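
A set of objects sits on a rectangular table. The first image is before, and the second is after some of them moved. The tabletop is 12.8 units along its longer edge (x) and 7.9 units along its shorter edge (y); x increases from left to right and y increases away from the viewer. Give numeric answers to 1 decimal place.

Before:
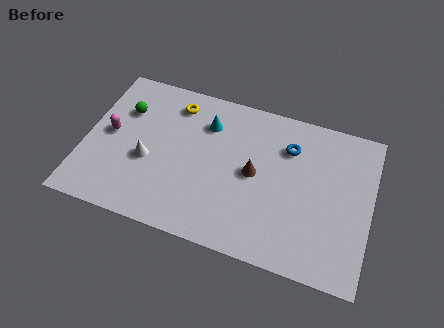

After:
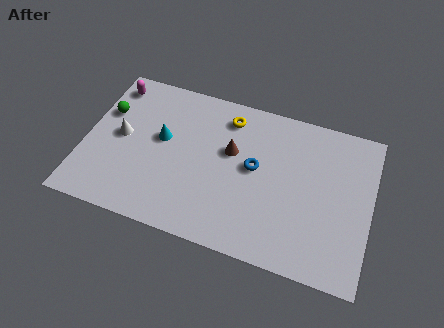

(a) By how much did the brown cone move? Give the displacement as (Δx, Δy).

(-1.1, 0.8)

The brown cone was at about (7.6, 4.0) and moved to about (6.5, 4.8).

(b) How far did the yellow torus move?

2.4

From (3.8, 6.5) to (6.2, 6.5), the yellow torus covered √(2.4² + 0.0²) ≈ 2.4 units.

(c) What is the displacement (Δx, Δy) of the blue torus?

(-1.4, -1.5)

The blue torus was at about (9.0, 5.8) and moved to about (7.6, 4.3).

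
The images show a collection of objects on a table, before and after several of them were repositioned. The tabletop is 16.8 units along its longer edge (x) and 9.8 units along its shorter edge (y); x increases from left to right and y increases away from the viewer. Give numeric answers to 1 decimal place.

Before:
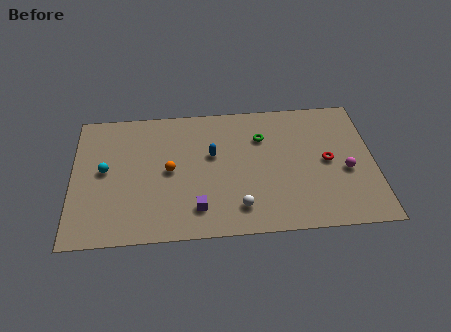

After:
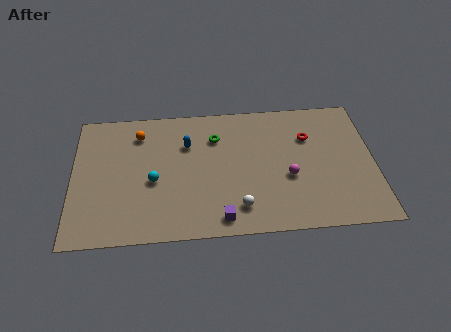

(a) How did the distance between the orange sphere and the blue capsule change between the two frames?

+0.3

The distance was about 2.6 in the first image and 2.9 in the second, so they moved 0.3 units further apart.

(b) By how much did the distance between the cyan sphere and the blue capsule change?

-2.8

They were about 6.0 units apart before and 3.2 after — 2.8 units closer together.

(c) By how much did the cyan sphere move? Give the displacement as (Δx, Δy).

(2.7, -1.0)

The cyan sphere started near (1.8, 5.2) and ended near (4.5, 4.2).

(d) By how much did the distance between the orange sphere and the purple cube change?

+4.7

They were about 3.3 units apart before and 8.0 after — 4.7 units further apart.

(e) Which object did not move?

the white sphere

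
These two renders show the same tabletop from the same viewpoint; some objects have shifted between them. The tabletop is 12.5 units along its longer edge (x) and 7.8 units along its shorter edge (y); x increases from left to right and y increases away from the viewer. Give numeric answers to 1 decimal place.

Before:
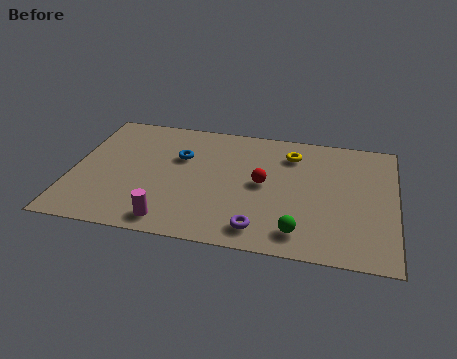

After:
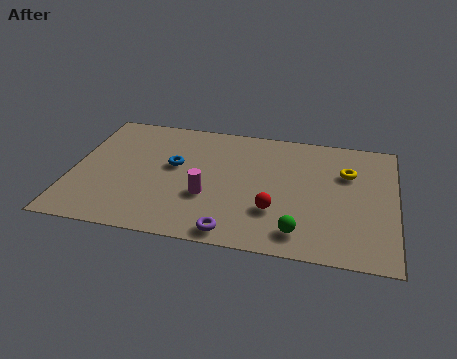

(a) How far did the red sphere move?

1.7

The red sphere moved from about (7.4, 4.0) to (7.9, 2.4), a distance of √(0.5² + 1.6²) ≈ 1.7.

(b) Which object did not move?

the green sphere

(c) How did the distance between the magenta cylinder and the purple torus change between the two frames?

-1.1

Before: roughly 3.4 units apart; after: 2.3. That's 1.1 units closer together.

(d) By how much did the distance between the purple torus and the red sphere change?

-0.6

They were about 2.8 units apart before and 2.2 after — 0.6 units closer together.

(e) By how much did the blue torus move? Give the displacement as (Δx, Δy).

(-0.2, -0.6)

The blue torus was at about (4.1, 5.1) and moved to about (3.9, 4.5).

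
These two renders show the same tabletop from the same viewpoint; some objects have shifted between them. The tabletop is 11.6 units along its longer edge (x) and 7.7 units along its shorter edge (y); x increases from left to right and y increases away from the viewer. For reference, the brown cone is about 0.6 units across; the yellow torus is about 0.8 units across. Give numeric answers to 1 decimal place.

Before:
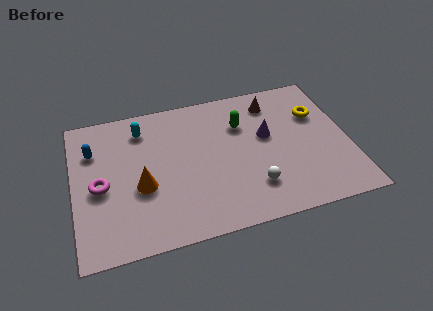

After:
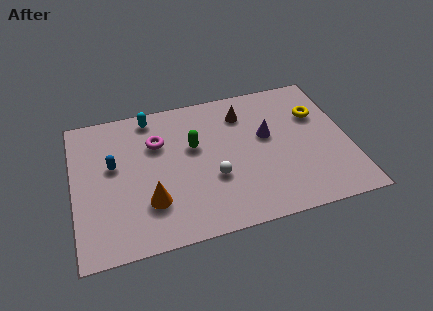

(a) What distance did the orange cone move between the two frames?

0.9

From (2.8, 3.1) to (3.1, 2.2), the orange cone covered √(0.3² + 0.9²) ≈ 0.9 units.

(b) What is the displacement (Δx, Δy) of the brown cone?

(-1.3, -0.3)

The brown cone was at about (8.6, 6.3) and moved to about (7.3, 6.0).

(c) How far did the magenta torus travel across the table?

3.1

The magenta torus was near (1.1, 3.5) before and (3.6, 5.3) after, so it travelled √(2.5² + 1.8²) ≈ 3.1 units.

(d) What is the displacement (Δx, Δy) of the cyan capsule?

(0.4, 0.6)

The cyan capsule started near (3.0, 6.2) and ended near (3.4, 6.8).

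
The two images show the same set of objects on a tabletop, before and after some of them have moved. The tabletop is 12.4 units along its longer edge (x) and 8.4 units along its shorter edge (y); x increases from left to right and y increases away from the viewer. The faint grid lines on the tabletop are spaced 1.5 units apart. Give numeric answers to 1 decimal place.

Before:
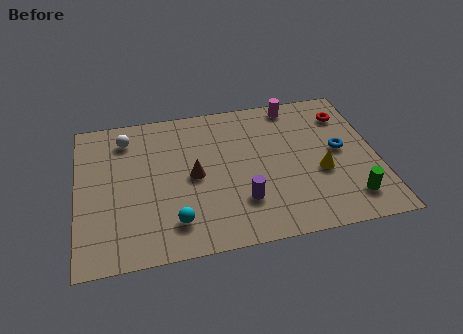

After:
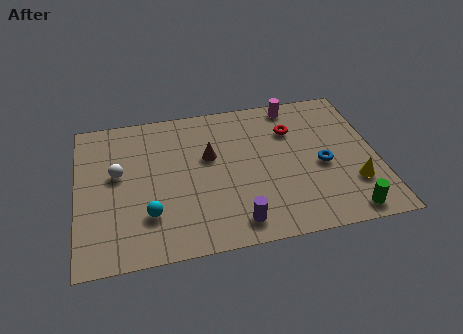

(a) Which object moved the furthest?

the red torus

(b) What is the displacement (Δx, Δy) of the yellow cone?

(1.3, -0.9)

The yellow cone started near (10.0, 3.3) and ended near (11.3, 2.4).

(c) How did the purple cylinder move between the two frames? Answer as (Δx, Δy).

(-0.3, -1.1)

The purple cylinder was at about (6.7, 2.3) and moved to about (6.4, 1.2).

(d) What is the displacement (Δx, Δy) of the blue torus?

(-0.8, -0.7)

From the two frames, the blue torus sits at roughly (10.9, 4.4) before and (10.1, 3.7) after.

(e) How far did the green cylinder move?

0.7

From (11.1, 1.6) to (10.9, 0.9), the green cylinder covered √(0.2² + 0.7²) ≈ 0.7 units.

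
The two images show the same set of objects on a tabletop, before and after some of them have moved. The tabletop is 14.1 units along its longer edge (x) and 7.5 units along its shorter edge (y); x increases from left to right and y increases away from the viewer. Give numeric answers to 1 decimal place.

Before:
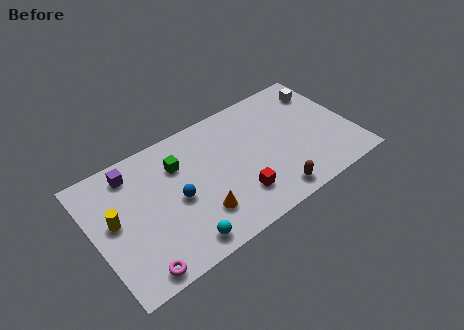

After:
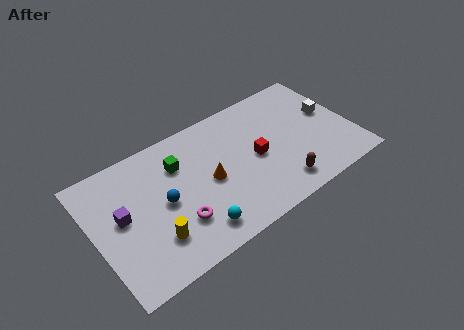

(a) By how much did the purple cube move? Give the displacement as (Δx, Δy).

(-0.9, -2.2)

From the two frames, the purple cube sits at roughly (2.4, 6.3) before and (1.5, 4.1) after.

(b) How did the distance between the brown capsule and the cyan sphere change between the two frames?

-0.3

Before: roughly 5.0 units apart; after: 4.7. That's 0.3 units closer together.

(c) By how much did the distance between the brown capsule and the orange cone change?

+0.3

They were about 3.9 units apart before and 4.2 after — 0.3 units further apart.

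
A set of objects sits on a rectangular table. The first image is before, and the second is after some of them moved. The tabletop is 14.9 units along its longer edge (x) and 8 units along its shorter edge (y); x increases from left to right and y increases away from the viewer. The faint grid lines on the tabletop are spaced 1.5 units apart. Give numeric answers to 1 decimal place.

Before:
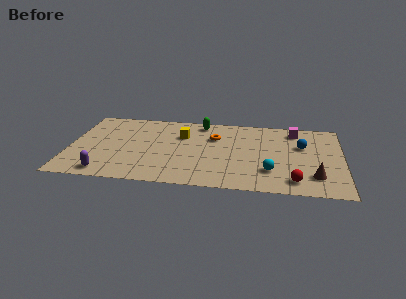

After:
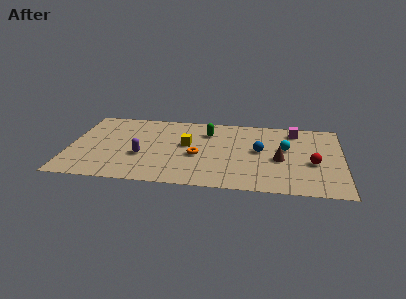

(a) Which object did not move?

the magenta cube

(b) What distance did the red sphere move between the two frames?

2.2

The red sphere moved from about (12.3, 1.3) to (13.3, 3.3), a distance of √(1.0² + 2.0²) ≈ 2.2.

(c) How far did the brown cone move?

2.5

The brown cone moved from about (13.4, 1.9) to (11.5, 3.5), a distance of √(1.9² + 1.6²) ≈ 2.5.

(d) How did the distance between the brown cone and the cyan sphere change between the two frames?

-1.2

Before: roughly 2.4 units apart; after: 1.2. That's 1.2 units closer together.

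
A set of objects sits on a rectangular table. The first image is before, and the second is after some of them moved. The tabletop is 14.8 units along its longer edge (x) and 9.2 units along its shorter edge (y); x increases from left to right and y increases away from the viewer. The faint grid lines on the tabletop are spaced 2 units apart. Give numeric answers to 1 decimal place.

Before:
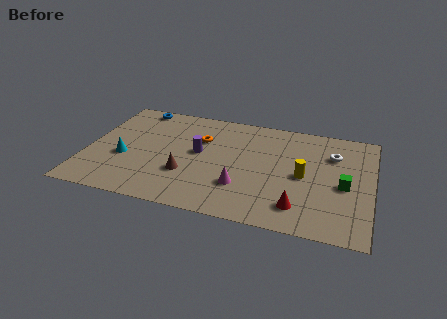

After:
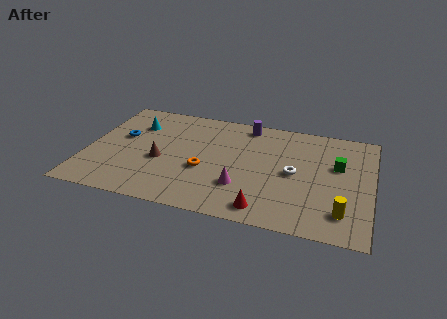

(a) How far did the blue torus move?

2.9

From (2.2, 8.3) to (1.7, 5.4), the blue torus covered √(0.5² + 2.9²) ≈ 2.9 units.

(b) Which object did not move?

the magenta cone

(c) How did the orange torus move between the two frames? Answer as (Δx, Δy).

(0.4, -2.6)

The orange torus was at about (5.8, 6.2) and moved to about (6.2, 3.6).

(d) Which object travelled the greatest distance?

the purple cylinder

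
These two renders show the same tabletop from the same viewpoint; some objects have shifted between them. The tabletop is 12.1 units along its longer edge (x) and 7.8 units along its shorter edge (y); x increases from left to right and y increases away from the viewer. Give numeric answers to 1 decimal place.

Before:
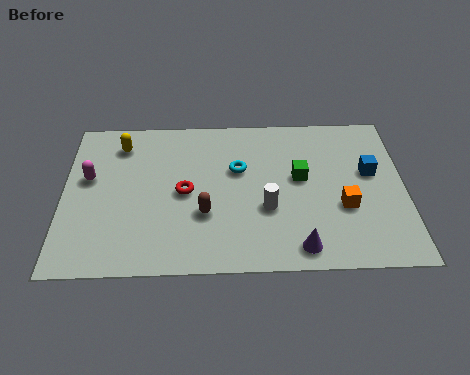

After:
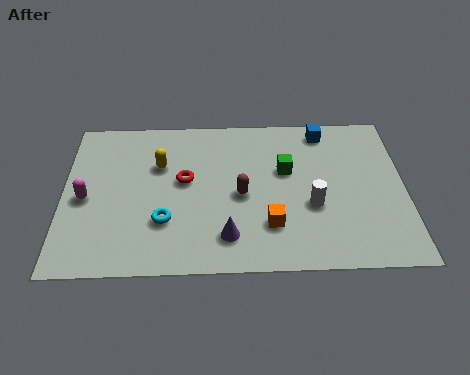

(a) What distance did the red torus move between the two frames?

0.6

The red torus was near (4.3, 3.8) before and (4.3, 4.4) after, so it travelled √(0.0² + 0.6²) ≈ 0.6 units.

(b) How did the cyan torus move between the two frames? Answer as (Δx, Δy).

(-2.6, -2.5)

The cyan torus was at about (6.2, 4.9) and moved to about (3.6, 2.4).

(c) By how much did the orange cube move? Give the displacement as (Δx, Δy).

(-2.6, -0.8)

The orange cube started near (9.9, 2.9) and ended near (7.3, 2.1).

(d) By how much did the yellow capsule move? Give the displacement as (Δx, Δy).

(1.4, -1.1)

The yellow capsule started near (2.0, 6.3) and ended near (3.4, 5.2).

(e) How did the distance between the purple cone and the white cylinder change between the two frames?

+1.1

They were about 2.2 units apart before and 3.3 after — 1.1 units further apart.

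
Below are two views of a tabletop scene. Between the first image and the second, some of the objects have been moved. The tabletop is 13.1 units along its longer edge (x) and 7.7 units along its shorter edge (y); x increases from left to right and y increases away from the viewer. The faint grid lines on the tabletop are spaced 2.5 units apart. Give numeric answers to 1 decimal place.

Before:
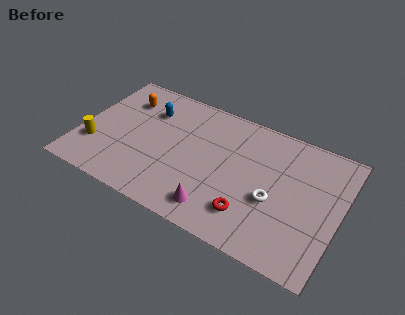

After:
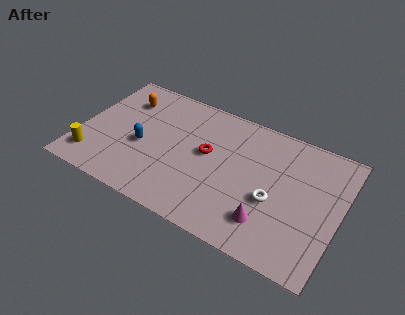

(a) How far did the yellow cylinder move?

0.8

From (0.9, 2.3) to (0.9, 1.5), the yellow cylinder covered √(0.0² + 0.8²) ≈ 0.8 units.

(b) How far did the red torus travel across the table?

3.5

The red torus was near (8.9, 1.8) before and (6.4, 4.3) after, so it travelled √(2.5² + 2.5²) ≈ 3.5 units.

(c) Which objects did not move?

the orange capsule and the white torus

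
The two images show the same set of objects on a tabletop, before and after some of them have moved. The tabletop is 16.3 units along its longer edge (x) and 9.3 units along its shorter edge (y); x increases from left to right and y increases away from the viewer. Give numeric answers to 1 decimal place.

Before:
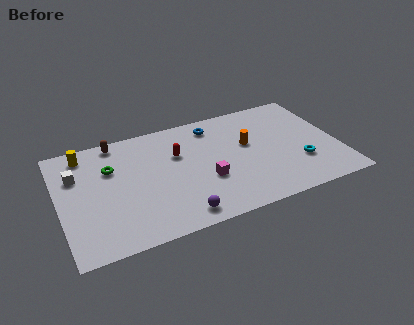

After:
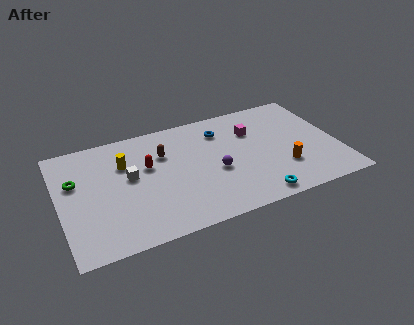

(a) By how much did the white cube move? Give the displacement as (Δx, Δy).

(3.0, -1.2)

From the two frames, the white cube sits at roughly (1.1, 6.4) before and (4.1, 5.2) after.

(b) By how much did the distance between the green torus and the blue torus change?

+2.4

Before: roughly 6.4 units apart; after: 8.8. That's 2.4 units further apart.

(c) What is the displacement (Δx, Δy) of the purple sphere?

(2.4, 2.7)

The purple sphere was at about (6.6, 1.2) and moved to about (9.0, 3.9).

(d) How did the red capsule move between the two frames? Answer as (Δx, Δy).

(-1.8, -0.4)

From the two frames, the red capsule sits at roughly (7.0, 6.1) before and (5.2, 5.7) after.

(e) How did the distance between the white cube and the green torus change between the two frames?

+1.2

They were about 2.0 units apart before and 3.2 after — 1.2 units further apart.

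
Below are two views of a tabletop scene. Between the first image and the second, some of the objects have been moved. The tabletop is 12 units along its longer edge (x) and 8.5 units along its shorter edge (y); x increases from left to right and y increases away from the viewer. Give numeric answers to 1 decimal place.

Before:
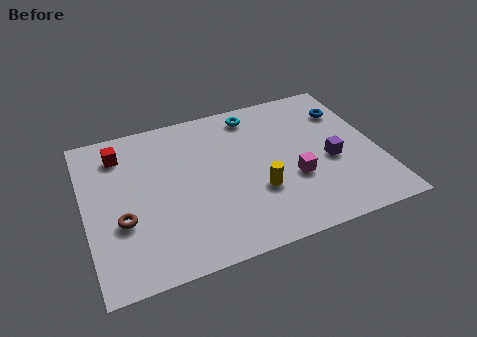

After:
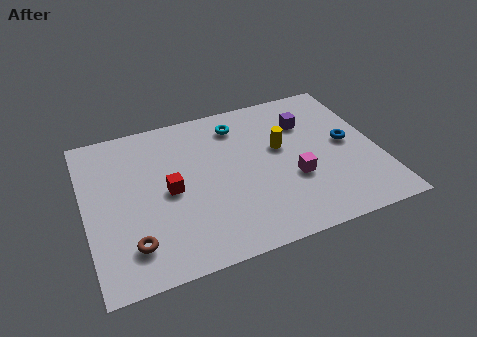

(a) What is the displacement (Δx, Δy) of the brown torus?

(0.3, -1.3)

The brown torus was at about (1.4, 3.1) and moved to about (1.7, 1.8).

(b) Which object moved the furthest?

the red cube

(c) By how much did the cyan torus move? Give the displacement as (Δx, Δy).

(-0.7, -0.4)

The cyan torus was at about (7.2, 7.3) and moved to about (6.5, 6.9).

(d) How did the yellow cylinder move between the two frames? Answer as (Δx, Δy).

(1.2, 2.1)

The yellow cylinder started near (6.9, 2.9) and ended near (8.1, 5.0).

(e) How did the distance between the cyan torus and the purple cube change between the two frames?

-1.7

They were about 4.6 units apart before and 2.9 after — 1.7 units closer together.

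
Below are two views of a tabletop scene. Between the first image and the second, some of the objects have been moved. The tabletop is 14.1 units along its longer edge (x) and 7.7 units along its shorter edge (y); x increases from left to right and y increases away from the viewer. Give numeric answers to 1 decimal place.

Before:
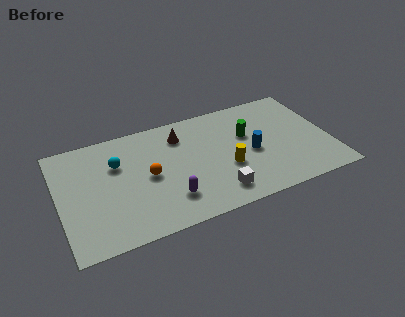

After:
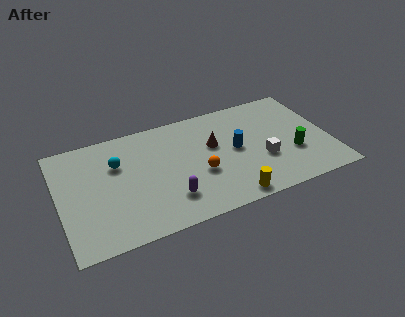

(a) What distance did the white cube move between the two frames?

3.0

The white cube was near (7.9, 1.4) before and (10.5, 2.8) after, so it travelled √(2.6² + 1.4²) ≈ 3.0 units.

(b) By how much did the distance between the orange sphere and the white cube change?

-0.8

They were about 4.1 units apart before and 3.3 after — 0.8 units closer together.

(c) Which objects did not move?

the cyan sphere and the purple capsule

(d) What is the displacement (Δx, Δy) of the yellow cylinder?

(-0.1, -2.1)

The yellow cylinder was at about (8.6, 2.9) and moved to about (8.5, 0.8).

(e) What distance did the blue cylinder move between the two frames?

0.9

From (10.0, 3.5) to (9.2, 4.0), the blue cylinder covered √(0.8² + 0.5²) ≈ 0.9 units.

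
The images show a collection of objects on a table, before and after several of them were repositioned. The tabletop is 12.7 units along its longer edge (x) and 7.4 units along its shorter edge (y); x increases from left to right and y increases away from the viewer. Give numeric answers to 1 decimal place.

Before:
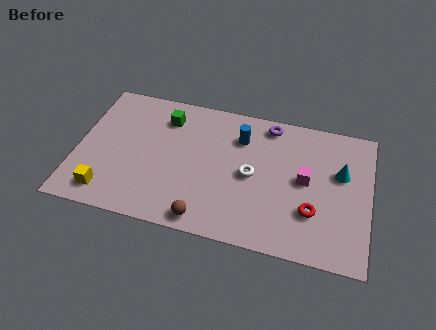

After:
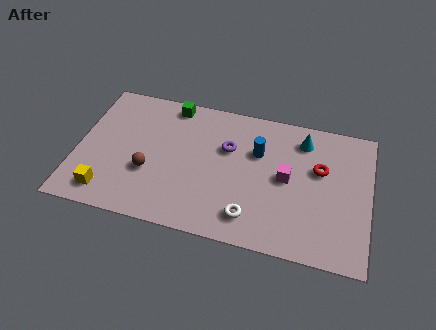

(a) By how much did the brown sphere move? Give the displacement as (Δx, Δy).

(-2.6, 1.9)

From the two frames, the brown sphere sits at roughly (5.8, 0.8) before and (3.2, 2.7) after.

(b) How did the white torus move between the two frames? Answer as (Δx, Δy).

(0.1, -2.2)

The white torus was at about (7.6, 3.6) and moved to about (7.7, 1.4).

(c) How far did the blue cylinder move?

1.0

The blue cylinder moved from about (7.0, 5.5) to (7.8, 4.9), a distance of √(0.8² + 0.6²) ≈ 1.0.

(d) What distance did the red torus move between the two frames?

2.3

From (10.3, 2.3) to (10.5, 4.6), the red torus covered √(0.2² + 2.3²) ≈ 2.3 units.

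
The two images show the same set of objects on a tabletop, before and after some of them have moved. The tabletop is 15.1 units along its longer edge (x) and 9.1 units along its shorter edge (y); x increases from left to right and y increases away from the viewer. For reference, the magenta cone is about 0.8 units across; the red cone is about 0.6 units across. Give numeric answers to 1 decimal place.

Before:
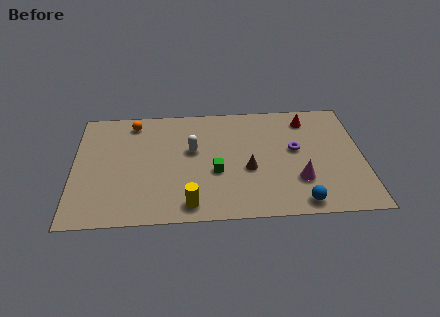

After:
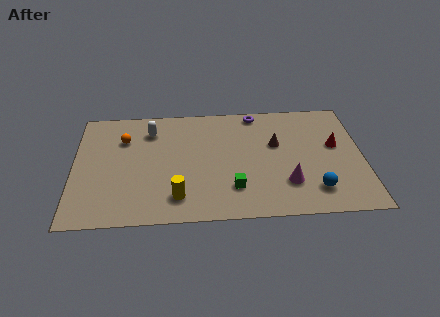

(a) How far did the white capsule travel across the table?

2.8

The white capsule was near (6.2, 5.4) before and (4.0, 7.1) after, so it travelled √(2.2² + 1.7²) ≈ 2.8 units.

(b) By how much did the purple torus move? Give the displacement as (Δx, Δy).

(-2.0, 3.1)

The purple torus started near (11.6, 5.1) and ended near (9.6, 8.2).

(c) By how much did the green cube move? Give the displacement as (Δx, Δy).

(0.9, -1.3)

From the two frames, the green cube sits at roughly (7.4, 3.6) before and (8.3, 2.3) after.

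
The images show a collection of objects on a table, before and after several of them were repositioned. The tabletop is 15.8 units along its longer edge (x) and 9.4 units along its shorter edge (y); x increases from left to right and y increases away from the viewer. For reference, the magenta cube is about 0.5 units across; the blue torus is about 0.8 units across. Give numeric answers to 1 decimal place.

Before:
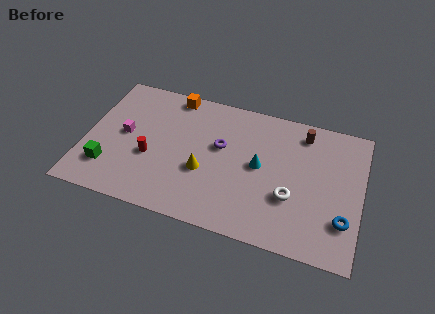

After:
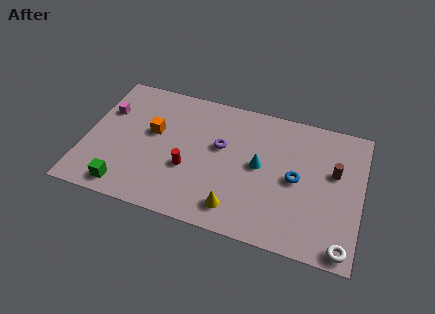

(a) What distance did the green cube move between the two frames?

1.6

From (1.5, 2.3) to (2.6, 1.2), the green cube covered √(1.1² + 1.1²) ≈ 1.6 units.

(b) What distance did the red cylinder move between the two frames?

2.2

From (3.8, 3.7) to (6.0, 3.5), the red cylinder covered √(2.2² + 0.2²) ≈ 2.2 units.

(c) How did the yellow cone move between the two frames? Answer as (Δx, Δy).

(2.0, -2.0)

From the two frames, the yellow cone sits at roughly (6.9, 3.6) before and (8.9, 1.6) after.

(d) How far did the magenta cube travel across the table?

1.8

The magenta cube was near (2.2, 4.9) before and (1.0, 6.3) after, so it travelled √(1.2² + 1.4²) ≈ 1.8 units.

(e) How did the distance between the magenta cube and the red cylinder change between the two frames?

+3.7

Before: roughly 2.0 units apart; after: 5.7. That's 3.7 units further apart.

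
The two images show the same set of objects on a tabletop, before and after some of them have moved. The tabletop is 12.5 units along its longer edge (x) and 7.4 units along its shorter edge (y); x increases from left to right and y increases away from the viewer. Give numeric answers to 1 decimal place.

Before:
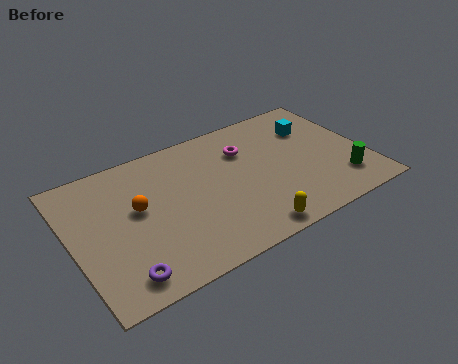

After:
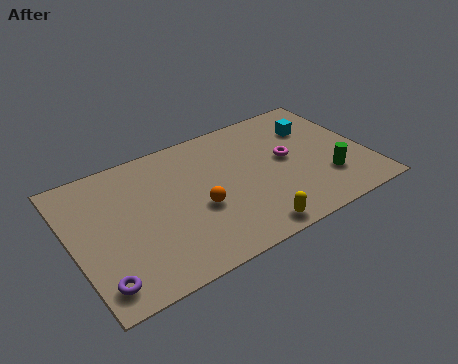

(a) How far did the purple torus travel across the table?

0.9

The purple torus was near (1.7, 1.1) before and (0.8, 1.2) after, so it travelled √(0.9² + 0.1²) ≈ 0.9 units.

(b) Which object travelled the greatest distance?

the orange sphere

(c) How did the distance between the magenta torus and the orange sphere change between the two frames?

-0.8

The distance was about 4.9 in the first image and 4.1 in the second, so they moved 0.8 units closer together.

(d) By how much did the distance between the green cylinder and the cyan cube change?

-0.4

The distance was about 3.6 in the first image and 3.2 in the second, so they moved 0.4 units closer together.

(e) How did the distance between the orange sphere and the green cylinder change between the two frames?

-3.3

They were about 8.8 units apart before and 5.5 after — 3.3 units closer together.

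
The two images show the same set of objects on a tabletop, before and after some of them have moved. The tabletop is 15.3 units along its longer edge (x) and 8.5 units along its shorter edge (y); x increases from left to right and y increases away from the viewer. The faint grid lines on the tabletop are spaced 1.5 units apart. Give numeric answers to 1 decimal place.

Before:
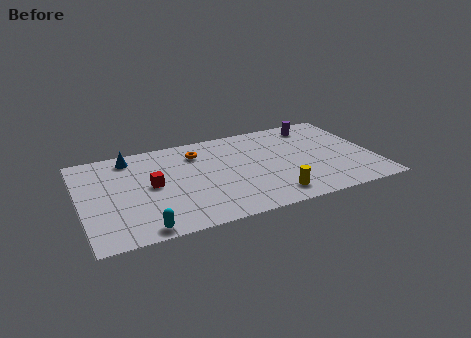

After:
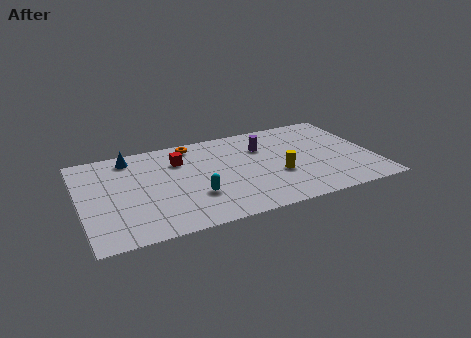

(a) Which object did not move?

the blue cone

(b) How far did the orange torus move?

0.9

From (6.3, 6.6) to (6.1, 7.5), the orange torus covered √(0.2² + 0.9²) ≈ 0.9 units.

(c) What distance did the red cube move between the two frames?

2.4

The red cube was near (3.7, 4.4) before and (5.3, 6.2) after, so it travelled √(1.6² + 1.8²) ≈ 2.4 units.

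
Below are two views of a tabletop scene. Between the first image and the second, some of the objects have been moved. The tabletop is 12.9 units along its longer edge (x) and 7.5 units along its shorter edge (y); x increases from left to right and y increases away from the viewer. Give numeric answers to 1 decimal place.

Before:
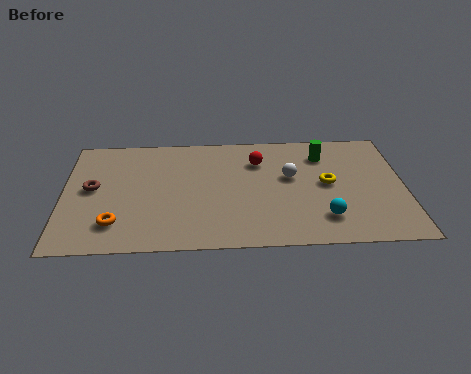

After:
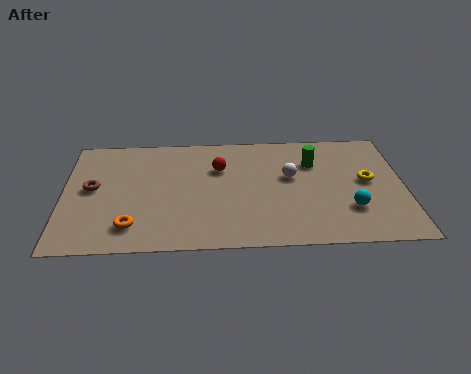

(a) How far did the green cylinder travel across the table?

0.6

The green cylinder moved from about (9.9, 5.8) to (9.5, 5.3), a distance of √(0.4² + 0.5²) ≈ 0.6.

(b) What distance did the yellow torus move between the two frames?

1.5

The yellow torus was near (10.0, 3.9) before and (11.5, 4.0) after, so it travelled √(1.5² + 0.1²) ≈ 1.5 units.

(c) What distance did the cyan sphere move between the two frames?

1.1

The cyan sphere moved from about (9.8, 1.7) to (10.8, 2.2), a distance of √(1.0² + 0.5²) ≈ 1.1.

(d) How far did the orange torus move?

0.6

The orange torus moved from about (2.0, 1.7) to (2.6, 1.5), a distance of √(0.6² + 0.2²) ≈ 0.6.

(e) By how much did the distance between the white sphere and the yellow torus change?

+1.4

They were about 1.5 units apart before and 2.9 after — 1.4 units further apart.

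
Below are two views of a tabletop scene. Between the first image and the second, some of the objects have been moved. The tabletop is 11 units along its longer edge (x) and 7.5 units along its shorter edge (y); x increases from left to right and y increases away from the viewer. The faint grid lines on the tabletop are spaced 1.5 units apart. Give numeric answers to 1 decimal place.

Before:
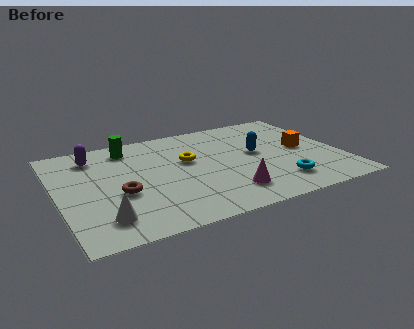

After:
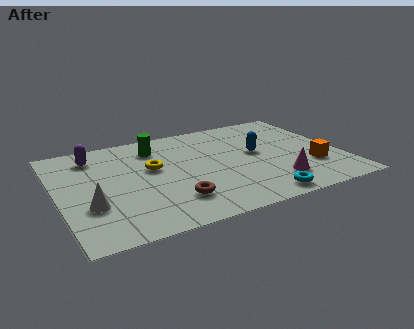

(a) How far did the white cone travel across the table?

1.1

From (1.5, 1.5) to (1.1, 2.5), the white cone covered √(0.4² + 1.0²) ≈ 1.1 units.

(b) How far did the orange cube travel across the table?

1.5

The orange cube moved from about (9.6, 3.8) to (9.7, 2.3), a distance of √(0.1² + 1.5²) ≈ 1.5.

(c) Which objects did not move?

the blue capsule and the purple capsule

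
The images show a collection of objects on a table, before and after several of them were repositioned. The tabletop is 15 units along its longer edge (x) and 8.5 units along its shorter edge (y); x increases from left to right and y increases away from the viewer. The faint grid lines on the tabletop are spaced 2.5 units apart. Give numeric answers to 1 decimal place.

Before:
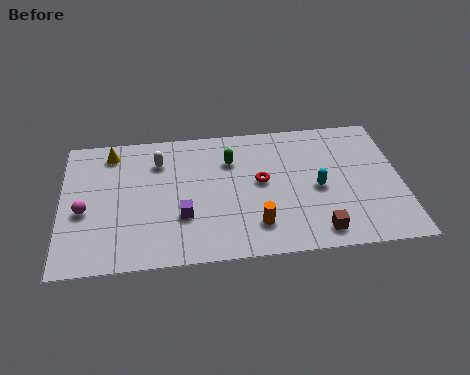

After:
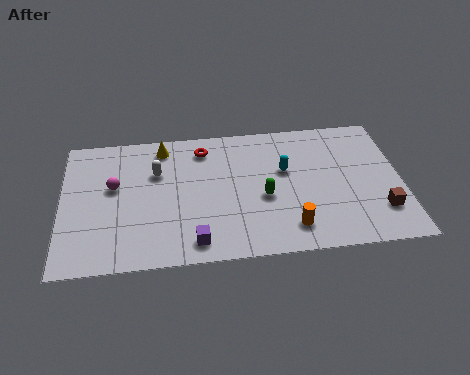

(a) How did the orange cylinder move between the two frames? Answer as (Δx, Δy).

(1.5, -0.3)

The orange cylinder started near (8.5, 1.9) and ended near (10.0, 1.6).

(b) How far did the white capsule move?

0.7

The white capsule moved from about (4.3, 6.4) to (4.2, 5.7), a distance of √(0.1² + 0.7²) ≈ 0.7.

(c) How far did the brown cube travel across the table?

3.0

The brown cube moved from about (11.2, 1.2) to (14.0, 2.2), a distance of √(2.8² + 1.0²) ≈ 3.0.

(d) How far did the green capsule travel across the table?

2.9

From (7.5, 6.1) to (8.9, 3.6), the green capsule covered √(1.4² + 2.5²) ≈ 2.9 units.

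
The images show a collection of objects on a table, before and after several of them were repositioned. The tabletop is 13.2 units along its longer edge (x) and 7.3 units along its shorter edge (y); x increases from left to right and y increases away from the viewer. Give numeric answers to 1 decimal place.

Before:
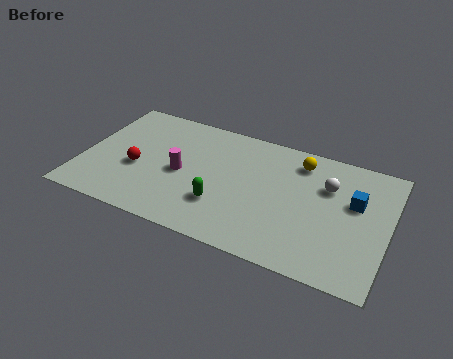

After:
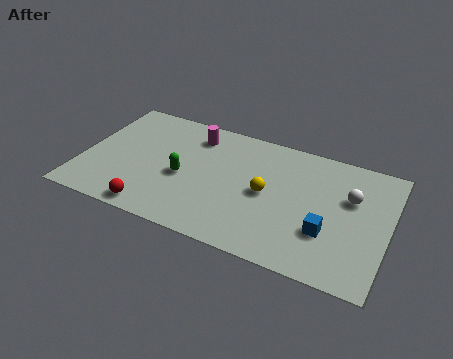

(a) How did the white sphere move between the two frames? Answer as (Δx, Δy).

(1.0, -0.3)

From the two frames, the white sphere sits at roughly (10.5, 5.0) before and (11.5, 4.7) after.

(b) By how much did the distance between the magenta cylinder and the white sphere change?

+0.6

They were about 6.4 units apart before and 7.0 after — 0.6 units further apart.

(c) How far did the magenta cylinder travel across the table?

2.5

From (4.3, 3.4) to (4.6, 5.9), the magenta cylinder covered √(0.3² + 2.5²) ≈ 2.5 units.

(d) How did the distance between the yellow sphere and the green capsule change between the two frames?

-1.2

The distance was about 4.8 in the first image and 3.6 in the second, so they moved 1.2 units closer together.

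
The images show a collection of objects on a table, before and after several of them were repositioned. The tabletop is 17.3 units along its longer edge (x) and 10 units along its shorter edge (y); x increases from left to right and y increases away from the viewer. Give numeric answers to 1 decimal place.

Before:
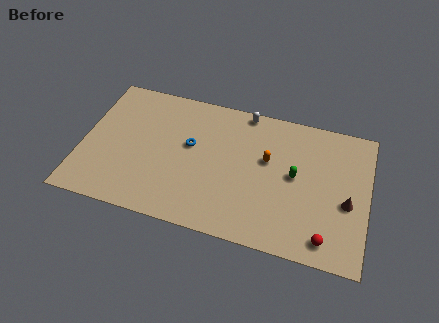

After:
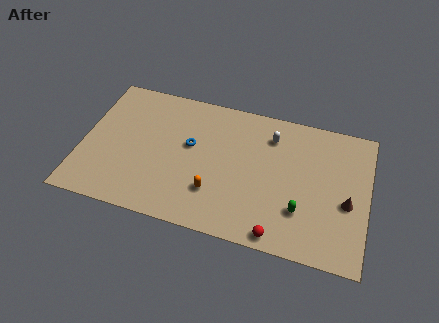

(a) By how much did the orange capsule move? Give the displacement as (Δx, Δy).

(-3.0, -3.2)

From the two frames, the orange capsule sits at roughly (11.2, 6.0) before and (8.2, 2.8) after.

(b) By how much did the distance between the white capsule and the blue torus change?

+0.6

Before: roughly 4.6 units apart; after: 5.2. That's 0.6 units further apart.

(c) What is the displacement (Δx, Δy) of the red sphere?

(-2.8, -0.5)

The red sphere started near (15.0, 1.4) and ended near (12.2, 0.9).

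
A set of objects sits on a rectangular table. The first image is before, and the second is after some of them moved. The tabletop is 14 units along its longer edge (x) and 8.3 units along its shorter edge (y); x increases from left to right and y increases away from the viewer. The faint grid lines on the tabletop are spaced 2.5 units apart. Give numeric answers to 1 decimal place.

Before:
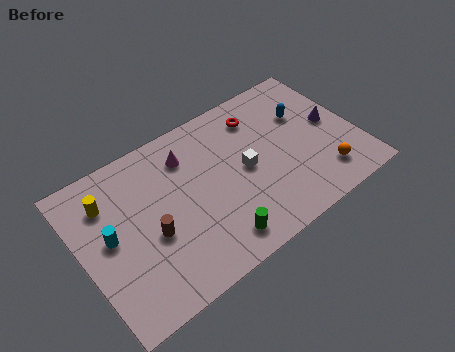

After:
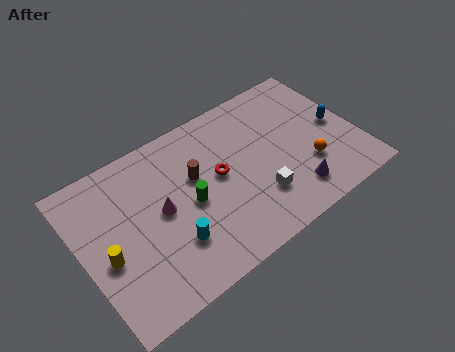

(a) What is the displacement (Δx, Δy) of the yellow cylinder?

(-0.5, -2.7)

The yellow cylinder was at about (1.6, 6.2) and moved to about (1.1, 3.5).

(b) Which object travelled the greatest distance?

the purple cone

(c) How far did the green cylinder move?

2.7

The green cylinder moved from about (6.2, 1.3) to (5.4, 3.9), a distance of √(0.8² + 2.6²) ≈ 2.7.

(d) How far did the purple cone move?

3.7

From (12.9, 4.3) to (10.3, 1.6), the purple cone covered √(2.6² + 2.7²) ≈ 3.7 units.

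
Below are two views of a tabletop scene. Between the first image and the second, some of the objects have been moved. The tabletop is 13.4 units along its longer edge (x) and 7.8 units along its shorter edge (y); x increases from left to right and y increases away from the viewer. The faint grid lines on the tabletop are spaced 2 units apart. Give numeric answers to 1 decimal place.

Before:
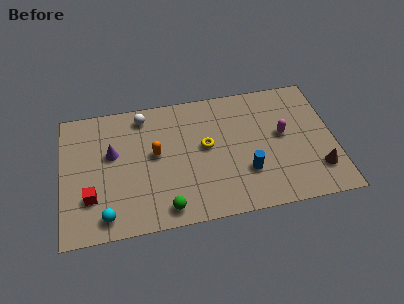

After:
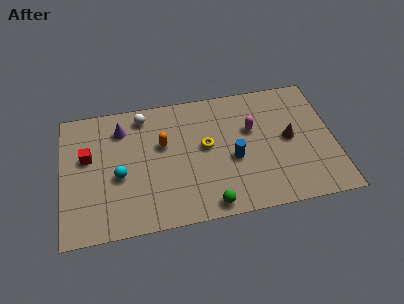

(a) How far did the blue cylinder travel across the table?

1.1

The blue cylinder was near (9.0, 2.4) before and (8.4, 3.3) after, so it travelled √(0.6² + 0.9²) ≈ 1.1 units.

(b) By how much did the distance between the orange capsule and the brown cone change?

-2.0

Before: roughly 8.3 units apart; after: 6.3. That's 2.0 units closer together.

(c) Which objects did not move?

the white sphere and the yellow torus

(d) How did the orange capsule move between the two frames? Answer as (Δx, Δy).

(0.4, 0.5)

The orange capsule started near (4.6, 4.3) and ended near (5.0, 4.8).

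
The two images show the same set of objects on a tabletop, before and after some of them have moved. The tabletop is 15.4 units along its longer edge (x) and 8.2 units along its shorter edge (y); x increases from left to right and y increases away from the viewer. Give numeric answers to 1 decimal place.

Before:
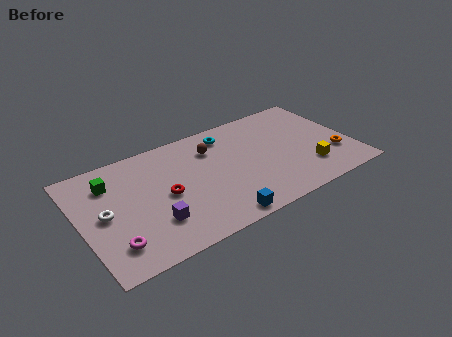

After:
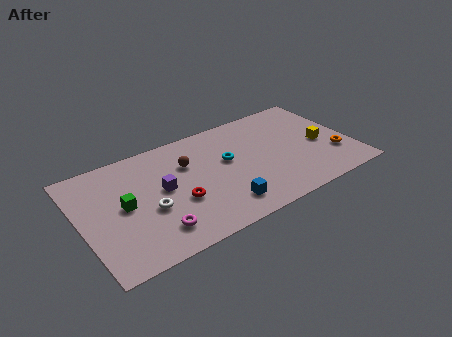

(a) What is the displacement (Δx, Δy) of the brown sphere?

(-1.5, -0.5)

The brown sphere started near (7.7, 6.1) and ended near (6.2, 5.6).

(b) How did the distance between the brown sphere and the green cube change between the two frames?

-1.8

The distance was about 5.8 in the first image and 4.0 in the second, so they moved 1.8 units closer together.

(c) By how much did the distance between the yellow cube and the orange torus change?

-0.3

They were about 1.6 units apart before and 1.3 after — 0.3 units closer together.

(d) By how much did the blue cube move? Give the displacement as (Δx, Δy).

(0.4, 0.8)

The blue cube was at about (7.2, 0.8) and moved to about (7.6, 1.6).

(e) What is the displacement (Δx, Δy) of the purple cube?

(0.8, 2.1)

From the two frames, the purple cube sits at roughly (3.8, 2.3) before and (4.6, 4.4) after.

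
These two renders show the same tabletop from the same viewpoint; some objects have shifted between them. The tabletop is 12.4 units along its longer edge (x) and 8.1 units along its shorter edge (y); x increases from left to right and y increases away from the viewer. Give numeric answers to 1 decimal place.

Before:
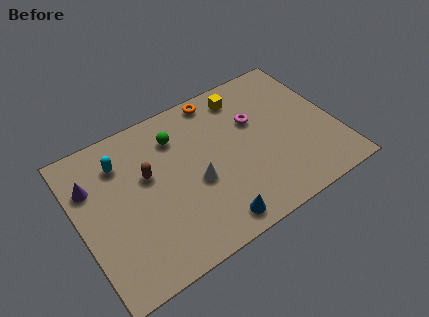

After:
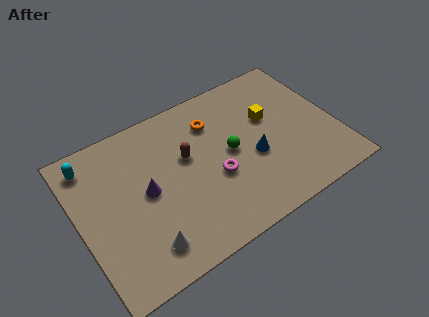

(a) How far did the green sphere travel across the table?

3.1

From (5.0, 6.2) to (7.3, 4.1), the green sphere covered √(2.3² + 2.1²) ≈ 3.1 units.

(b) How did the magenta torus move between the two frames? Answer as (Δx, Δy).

(-2.3, -2.0)

The magenta torus started near (8.7, 5.2) and ended near (6.4, 3.2).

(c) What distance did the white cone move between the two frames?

3.4

The white cone was near (5.5, 3.4) before and (2.7, 1.5) after, so it travelled √(2.8² + 1.9²) ≈ 3.4 units.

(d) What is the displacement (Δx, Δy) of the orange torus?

(-0.4, -1.2)

From the two frames, the orange torus sits at roughly (7.2, 7.3) before and (6.8, 6.1) after.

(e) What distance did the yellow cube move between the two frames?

2.1

From (8.4, 6.8) to (9.4, 5.0), the yellow cube covered √(1.0² + 1.8²) ≈ 2.1 units.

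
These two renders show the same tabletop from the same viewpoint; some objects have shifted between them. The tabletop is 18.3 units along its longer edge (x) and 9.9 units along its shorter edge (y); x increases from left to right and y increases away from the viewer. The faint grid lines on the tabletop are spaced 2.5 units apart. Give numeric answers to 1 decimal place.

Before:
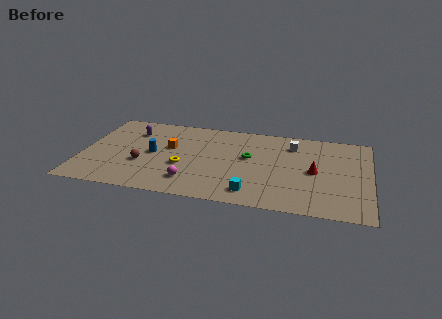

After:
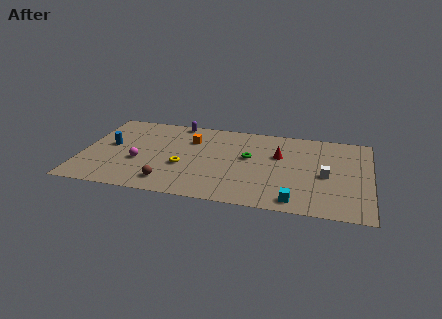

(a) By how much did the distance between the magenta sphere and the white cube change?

+3.4

Before: roughly 8.4 units apart; after: 11.8. That's 3.4 units further apart.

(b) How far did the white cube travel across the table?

4.0

From (13.3, 7.8) to (15.5, 4.5), the white cube covered √(2.2² + 3.3²) ≈ 4.0 units.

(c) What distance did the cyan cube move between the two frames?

2.7

The cyan cube moved from about (11.0, 1.6) to (13.7, 1.2), a distance of √(2.7² + 0.4²) ≈ 2.7.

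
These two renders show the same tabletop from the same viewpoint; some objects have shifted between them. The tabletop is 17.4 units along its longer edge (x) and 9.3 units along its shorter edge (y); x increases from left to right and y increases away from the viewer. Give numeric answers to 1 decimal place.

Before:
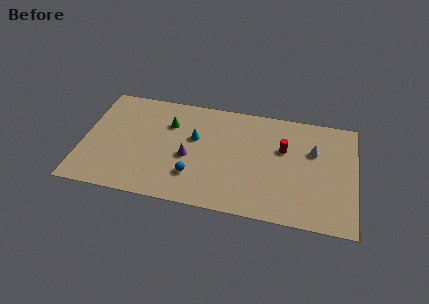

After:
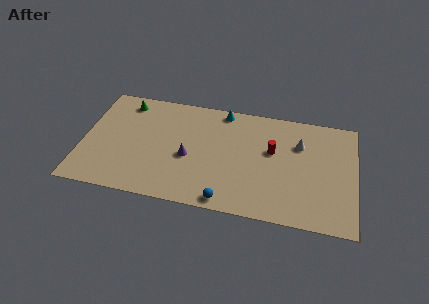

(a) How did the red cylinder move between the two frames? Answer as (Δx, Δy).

(-0.7, -0.3)

From the two frames, the red cylinder sits at roughly (12.8, 5.9) before and (12.1, 5.6) after.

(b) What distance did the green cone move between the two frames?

3.2

The green cone moved from about (5.4, 6.6) to (2.5, 7.9), a distance of √(2.9² + 1.3²) ≈ 3.2.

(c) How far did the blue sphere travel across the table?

2.7

From (7.2, 2.5) to (9.4, 0.9), the blue sphere covered √(2.2² + 1.6²) ≈ 2.7 units.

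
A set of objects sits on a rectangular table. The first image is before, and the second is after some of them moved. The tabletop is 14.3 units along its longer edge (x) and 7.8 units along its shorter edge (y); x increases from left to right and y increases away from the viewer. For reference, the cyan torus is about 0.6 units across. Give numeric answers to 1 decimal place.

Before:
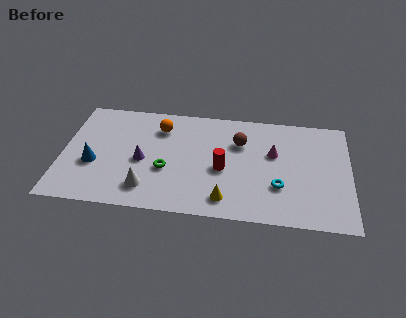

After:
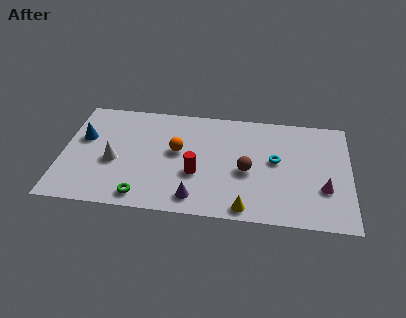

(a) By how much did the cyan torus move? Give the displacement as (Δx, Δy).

(-0.2, 1.8)

The cyan torus was at about (10.8, 2.5) and moved to about (10.6, 4.3).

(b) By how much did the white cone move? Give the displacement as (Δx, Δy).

(-1.7, 1.7)

The white cone was at about (4.3, 1.6) and moved to about (2.6, 3.3).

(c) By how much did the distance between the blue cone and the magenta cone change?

+3.1

They were about 9.1 units apart before and 12.2 after — 3.1 units further apart.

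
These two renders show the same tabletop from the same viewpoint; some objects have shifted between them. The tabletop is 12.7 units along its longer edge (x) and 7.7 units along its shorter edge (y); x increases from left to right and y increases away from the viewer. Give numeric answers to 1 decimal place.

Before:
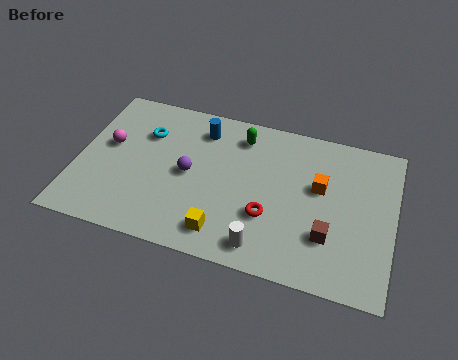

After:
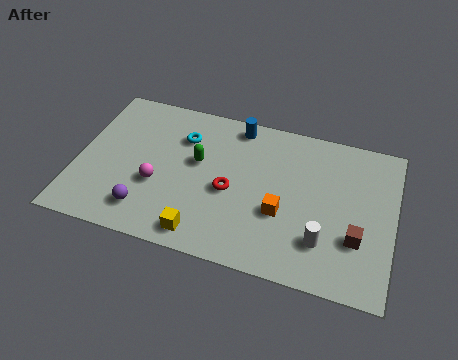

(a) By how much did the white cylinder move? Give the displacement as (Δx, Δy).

(2.3, 0.9)

The white cylinder was at about (7.7, 1.1) and moved to about (10.0, 2.0).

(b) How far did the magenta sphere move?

2.6

From (1.2, 4.4) to (3.3, 2.9), the magenta sphere covered √(2.1² + 1.5²) ≈ 2.6 units.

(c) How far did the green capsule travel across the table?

2.4

The green capsule moved from about (6.4, 6.3) to (4.8, 4.5), a distance of √(1.6² + 1.8²) ≈ 2.4.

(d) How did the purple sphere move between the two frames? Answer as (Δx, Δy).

(-1.5, -2.3)

From the two frames, the purple sphere sits at roughly (4.5, 3.8) before and (3.0, 1.5) after.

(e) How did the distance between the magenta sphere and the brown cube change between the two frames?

-1.2

The distance was about 9.2 in the first image and 8.0 in the second, so they moved 1.2 units closer together.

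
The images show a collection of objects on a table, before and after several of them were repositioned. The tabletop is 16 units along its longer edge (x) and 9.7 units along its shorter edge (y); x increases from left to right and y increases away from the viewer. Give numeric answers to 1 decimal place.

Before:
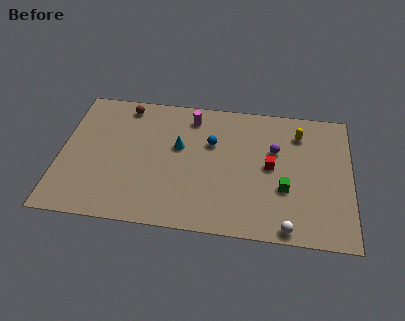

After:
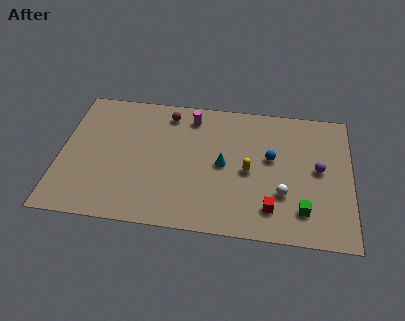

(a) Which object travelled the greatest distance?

the yellow capsule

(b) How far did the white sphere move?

2.3

From (12.6, 0.8) to (12.3, 3.1), the white sphere covered √(0.3² + 2.3²) ≈ 2.3 units.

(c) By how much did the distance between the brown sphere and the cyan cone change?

+0.6

The distance was about 4.1 in the first image and 4.7 in the second, so they moved 0.6 units further apart.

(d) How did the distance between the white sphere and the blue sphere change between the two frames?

-4.4

Before: roughly 7.0 units apart; after: 2.6. That's 4.4 units closer together.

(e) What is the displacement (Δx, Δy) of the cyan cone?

(2.5, -1.0)

From the two frames, the cyan cone sits at roughly (6.5, 5.8) before and (9.0, 4.8) after.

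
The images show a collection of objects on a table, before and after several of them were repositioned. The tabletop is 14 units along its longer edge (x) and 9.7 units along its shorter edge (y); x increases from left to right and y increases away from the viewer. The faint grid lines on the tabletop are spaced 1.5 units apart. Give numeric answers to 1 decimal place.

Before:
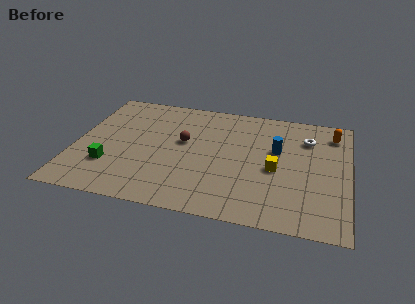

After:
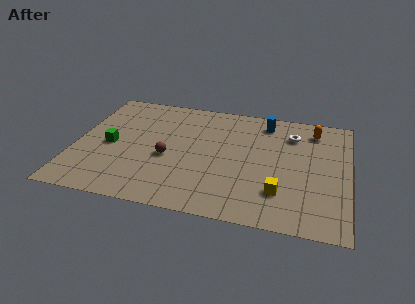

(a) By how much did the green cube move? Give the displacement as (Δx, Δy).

(-0.1, 1.7)

From the two frames, the green cube sits at roughly (1.9, 2.8) before and (1.8, 4.5) after.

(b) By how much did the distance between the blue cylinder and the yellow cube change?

+4.2

Before: roughly 1.6 units apart; after: 5.8. That's 4.2 units further apart.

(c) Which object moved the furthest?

the blue cylinder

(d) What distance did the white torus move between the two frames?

0.8

The white torus moved from about (11.8, 7.2) to (11.0, 7.4), a distance of √(0.8² + 0.2²) ≈ 0.8.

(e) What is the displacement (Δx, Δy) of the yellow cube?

(0.3, -1.8)

The yellow cube started near (10.3, 4.3) and ended near (10.6, 2.5).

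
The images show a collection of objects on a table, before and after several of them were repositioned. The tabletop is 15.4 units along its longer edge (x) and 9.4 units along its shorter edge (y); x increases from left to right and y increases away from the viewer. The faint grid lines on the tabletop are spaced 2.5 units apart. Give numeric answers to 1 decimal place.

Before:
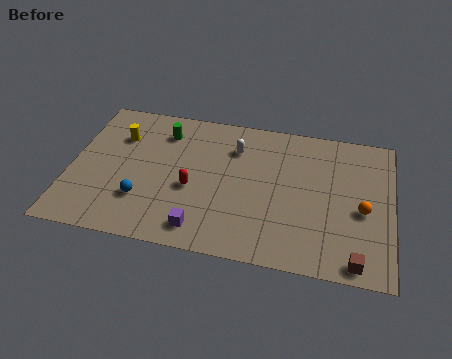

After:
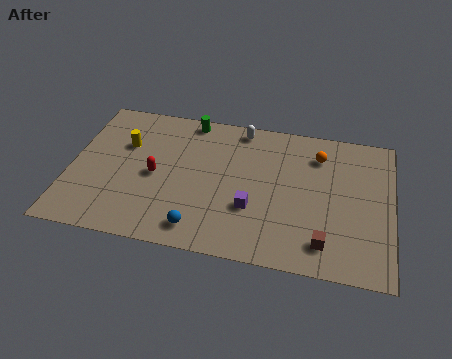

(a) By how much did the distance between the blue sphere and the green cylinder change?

+2.4

Before: roughly 4.8 units apart; after: 7.2. That's 2.4 units further apart.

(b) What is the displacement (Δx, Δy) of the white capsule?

(0.2, 1.4)

The white capsule was at about (7.8, 7.0) and moved to about (8.0, 8.4).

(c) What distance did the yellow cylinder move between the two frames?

0.6

The yellow cylinder moved from about (2.2, 6.7) to (2.5, 6.2), a distance of √(0.3² + 0.5²) ≈ 0.6.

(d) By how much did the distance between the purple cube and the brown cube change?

-3.5

Before: roughly 7.3 units apart; after: 3.8. That's 3.5 units closer together.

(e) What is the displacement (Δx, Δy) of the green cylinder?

(1.2, 1.1)

From the two frames, the green cylinder sits at roughly (4.3, 7.4) before and (5.5, 8.5) after.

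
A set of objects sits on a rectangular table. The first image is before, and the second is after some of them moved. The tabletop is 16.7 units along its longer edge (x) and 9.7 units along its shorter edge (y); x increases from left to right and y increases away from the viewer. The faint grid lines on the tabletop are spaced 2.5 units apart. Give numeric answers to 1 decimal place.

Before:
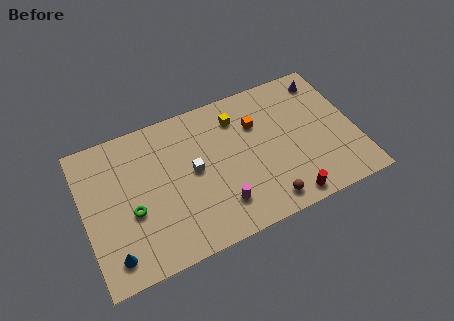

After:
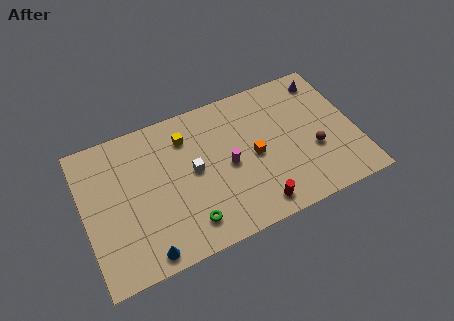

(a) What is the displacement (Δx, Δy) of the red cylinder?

(-1.9, 0.3)

The red cylinder was at about (12.0, 1.0) and moved to about (10.1, 1.3).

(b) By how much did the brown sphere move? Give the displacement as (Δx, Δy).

(3.3, 2.3)

The brown sphere was at about (10.7, 1.3) and moved to about (14.0, 3.6).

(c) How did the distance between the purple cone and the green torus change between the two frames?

-1.9

The distance was about 13.2 in the first image and 11.3 in the second, so they moved 1.9 units closer together.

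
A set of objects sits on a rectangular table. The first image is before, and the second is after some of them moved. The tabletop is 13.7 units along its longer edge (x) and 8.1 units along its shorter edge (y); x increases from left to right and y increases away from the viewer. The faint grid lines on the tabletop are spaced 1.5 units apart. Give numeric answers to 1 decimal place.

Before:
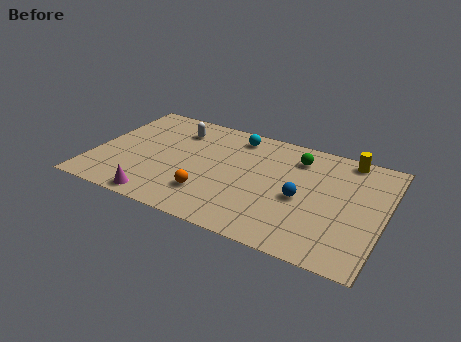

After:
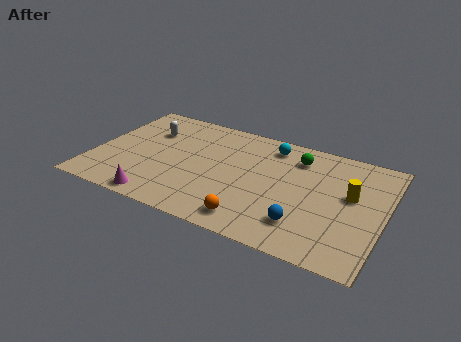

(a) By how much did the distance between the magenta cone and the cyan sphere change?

+0.8

Before: roughly 6.8 units apart; after: 7.6. That's 0.8 units further apart.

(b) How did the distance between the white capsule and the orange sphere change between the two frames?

+2.5

They were about 4.7 units apart before and 7.2 after — 2.5 units further apart.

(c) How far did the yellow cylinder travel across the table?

2.6

The yellow cylinder moved from about (11.7, 7.3) to (12.1, 4.7), a distance of √(0.4² + 2.6²) ≈ 2.6.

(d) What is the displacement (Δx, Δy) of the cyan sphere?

(1.7, -0.1)

The cyan sphere started near (6.4, 6.9) and ended near (8.1, 6.8).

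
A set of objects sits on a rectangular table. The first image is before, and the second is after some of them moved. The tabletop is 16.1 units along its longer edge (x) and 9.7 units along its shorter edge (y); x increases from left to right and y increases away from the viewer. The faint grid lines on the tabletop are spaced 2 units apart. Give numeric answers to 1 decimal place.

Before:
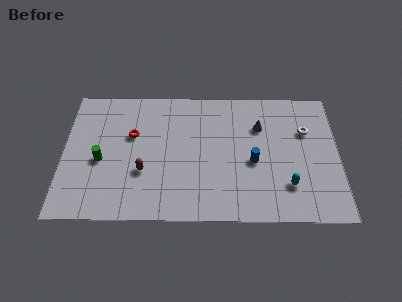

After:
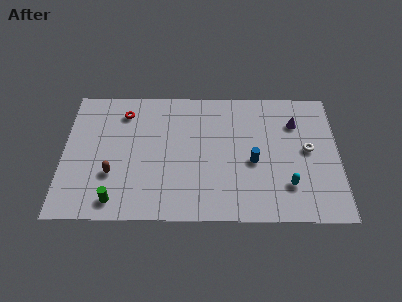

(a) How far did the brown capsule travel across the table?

1.8

From (4.7, 3.4) to (2.9, 3.2), the brown capsule covered √(1.8² + 0.2²) ≈ 1.8 units.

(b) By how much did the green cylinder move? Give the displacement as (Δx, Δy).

(0.9, -2.9)

From the two frames, the green cylinder sits at roughly (2.2, 4.2) before and (3.1, 1.3) after.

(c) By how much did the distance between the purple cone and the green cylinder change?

+2.3

They were about 9.7 units apart before and 12.0 after — 2.3 units further apart.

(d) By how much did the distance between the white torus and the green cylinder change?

-0.4

They were about 12.2 units apart before and 11.8 after — 0.4 units closer together.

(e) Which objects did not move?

the blue cylinder and the cyan capsule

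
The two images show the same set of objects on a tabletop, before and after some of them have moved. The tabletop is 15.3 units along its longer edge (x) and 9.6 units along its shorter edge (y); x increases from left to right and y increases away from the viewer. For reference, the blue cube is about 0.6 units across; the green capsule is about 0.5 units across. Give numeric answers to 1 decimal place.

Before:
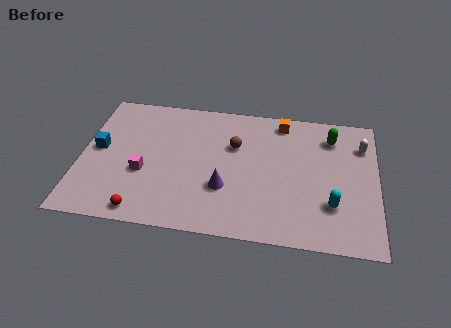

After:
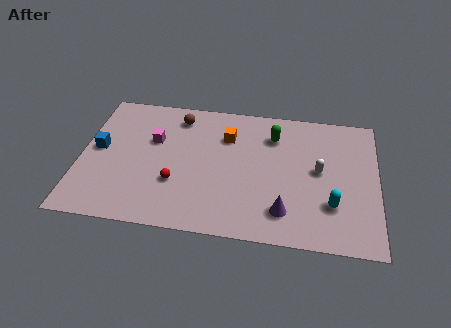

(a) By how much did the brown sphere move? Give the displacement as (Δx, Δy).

(-3.0, 1.7)

From the two frames, the brown sphere sits at roughly (7.9, 6.3) before and (4.9, 8.0) after.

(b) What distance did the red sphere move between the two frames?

2.7

The red sphere moved from about (3.4, 1.0) to (5.0, 3.2), a distance of √(1.6² + 2.2²) ≈ 2.7.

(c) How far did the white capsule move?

3.0

From (14.5, 7.2) to (12.3, 5.1), the white capsule covered √(2.2² + 2.1²) ≈ 3.0 units.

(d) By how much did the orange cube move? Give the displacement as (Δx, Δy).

(-2.8, -1.5)

The orange cube started near (10.3, 8.4) and ended near (7.5, 6.9).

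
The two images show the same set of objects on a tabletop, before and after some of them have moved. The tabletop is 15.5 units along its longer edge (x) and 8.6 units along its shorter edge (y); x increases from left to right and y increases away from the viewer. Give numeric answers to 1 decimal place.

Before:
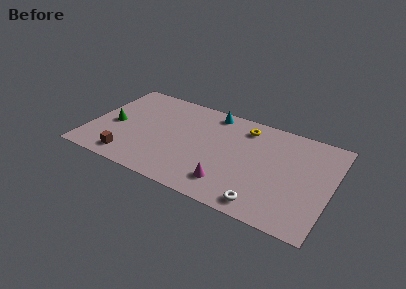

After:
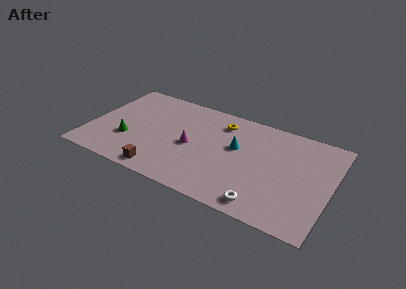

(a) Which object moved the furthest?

the magenta cone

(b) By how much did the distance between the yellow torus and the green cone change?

-1.9

They were about 8.8 units apart before and 6.9 after — 1.9 units closer together.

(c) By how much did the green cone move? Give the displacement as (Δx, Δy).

(1.1, -1.0)

From the two frames, the green cone sits at roughly (1.5, 3.9) before and (2.6, 2.9) after.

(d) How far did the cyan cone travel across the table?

3.1

The cyan cone moved from about (7.5, 7.6) to (9.4, 5.1), a distance of √(1.9² + 2.5²) ≈ 3.1.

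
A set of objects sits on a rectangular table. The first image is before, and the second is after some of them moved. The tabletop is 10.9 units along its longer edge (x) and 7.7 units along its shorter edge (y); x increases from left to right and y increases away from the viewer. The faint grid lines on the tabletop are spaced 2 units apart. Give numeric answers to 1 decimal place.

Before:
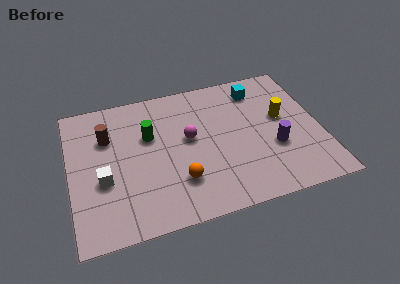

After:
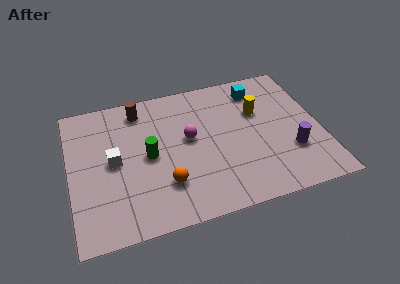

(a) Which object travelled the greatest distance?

the brown cylinder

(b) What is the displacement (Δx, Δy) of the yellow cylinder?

(-1.0, 0.6)

The yellow cylinder was at about (9.3, 4.4) and moved to about (8.3, 5.0).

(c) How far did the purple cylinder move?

0.8

The purple cylinder moved from about (8.8, 2.8) to (9.5, 2.4), a distance of √(0.7² + 0.4²) ≈ 0.8.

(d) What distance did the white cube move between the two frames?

1.0

The white cube moved from about (1.4, 3.0) to (1.9, 3.9), a distance of √(0.5² + 0.9²) ≈ 1.0.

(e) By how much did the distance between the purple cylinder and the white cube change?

+0.3

They were about 7.4 units apart before and 7.7 after — 0.3 units further apart.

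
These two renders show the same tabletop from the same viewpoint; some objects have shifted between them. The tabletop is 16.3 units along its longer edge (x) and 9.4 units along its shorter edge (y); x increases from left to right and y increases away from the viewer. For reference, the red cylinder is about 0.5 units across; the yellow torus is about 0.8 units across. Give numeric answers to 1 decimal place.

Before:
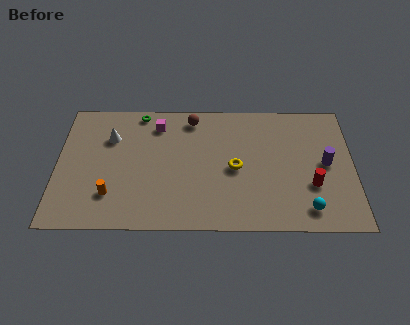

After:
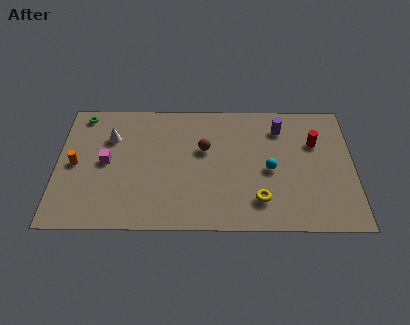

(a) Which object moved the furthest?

the magenta cube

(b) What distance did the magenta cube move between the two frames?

4.0

From (5.5, 7.6) to (2.7, 4.8), the magenta cube covered √(2.8² + 2.8²) ≈ 4.0 units.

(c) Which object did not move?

the white cone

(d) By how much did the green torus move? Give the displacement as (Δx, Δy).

(-3.2, -0.2)

The green torus started near (4.5, 8.5) and ended near (1.3, 8.3).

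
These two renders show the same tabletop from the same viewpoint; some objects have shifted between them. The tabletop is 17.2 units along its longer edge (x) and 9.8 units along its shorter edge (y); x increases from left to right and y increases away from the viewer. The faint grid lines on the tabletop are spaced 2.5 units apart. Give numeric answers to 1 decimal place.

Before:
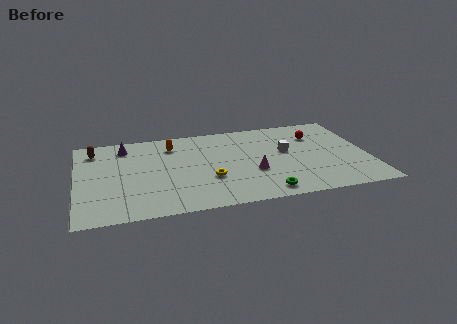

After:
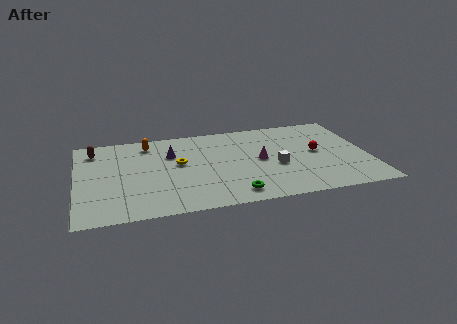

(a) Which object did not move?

the brown capsule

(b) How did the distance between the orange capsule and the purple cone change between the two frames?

-0.8

They were about 2.8 units apart before and 2.0 after — 0.8 units closer together.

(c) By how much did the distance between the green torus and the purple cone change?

-4.2

The distance was about 10.5 in the first image and 6.3 in the second, so they moved 4.2 units closer together.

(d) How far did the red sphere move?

2.0

The red sphere moved from about (14.3, 7.1) to (14.2, 5.1), a distance of √(0.1² + 2.0²) ≈ 2.0.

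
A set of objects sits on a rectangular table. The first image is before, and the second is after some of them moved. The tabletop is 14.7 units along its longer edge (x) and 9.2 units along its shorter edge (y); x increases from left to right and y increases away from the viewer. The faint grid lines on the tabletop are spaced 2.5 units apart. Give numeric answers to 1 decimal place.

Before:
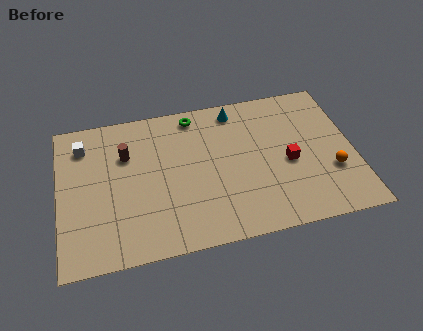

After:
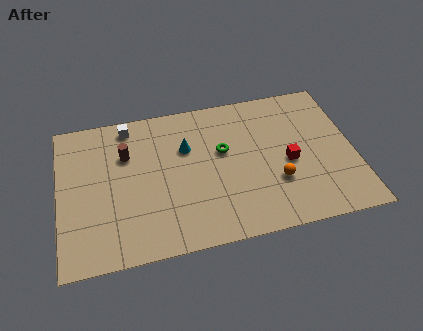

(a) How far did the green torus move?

2.9

From (6.9, 8.1) to (8.2, 5.5), the green torus covered √(1.3² + 2.6²) ≈ 2.9 units.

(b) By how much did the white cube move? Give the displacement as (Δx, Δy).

(2.3, 0.8)

From the two frames, the white cube sits at roughly (1.3, 7.3) before and (3.6, 8.1) after.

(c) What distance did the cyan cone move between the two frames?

3.2

The cyan cone moved from about (9.0, 8.0) to (6.4, 6.1), a distance of √(2.6² + 1.9²) ≈ 3.2.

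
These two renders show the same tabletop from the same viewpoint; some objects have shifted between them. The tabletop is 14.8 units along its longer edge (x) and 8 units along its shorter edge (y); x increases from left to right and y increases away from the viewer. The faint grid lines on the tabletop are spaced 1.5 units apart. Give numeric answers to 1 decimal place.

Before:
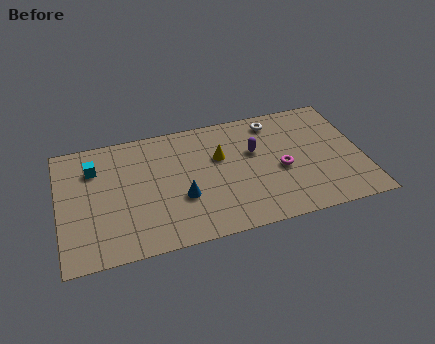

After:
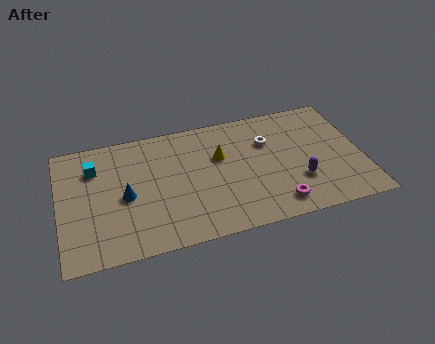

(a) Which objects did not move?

the cyan cube and the yellow cone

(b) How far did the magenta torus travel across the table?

2.2

From (10.8, 3.5) to (10.4, 1.3), the magenta torus covered √(0.4² + 2.2²) ≈ 2.2 units.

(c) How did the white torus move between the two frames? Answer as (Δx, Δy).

(-0.4, -1.3)

The white torus started near (10.7, 6.8) and ended near (10.3, 5.5).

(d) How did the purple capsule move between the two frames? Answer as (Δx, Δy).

(2.0, -2.5)

The purple capsule started near (9.6, 5.0) and ended near (11.6, 2.5).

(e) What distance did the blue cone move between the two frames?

2.8

The blue cone was near (5.9, 2.9) before and (3.2, 3.7) after, so it travelled √(2.7² + 0.8²) ≈ 2.8 units.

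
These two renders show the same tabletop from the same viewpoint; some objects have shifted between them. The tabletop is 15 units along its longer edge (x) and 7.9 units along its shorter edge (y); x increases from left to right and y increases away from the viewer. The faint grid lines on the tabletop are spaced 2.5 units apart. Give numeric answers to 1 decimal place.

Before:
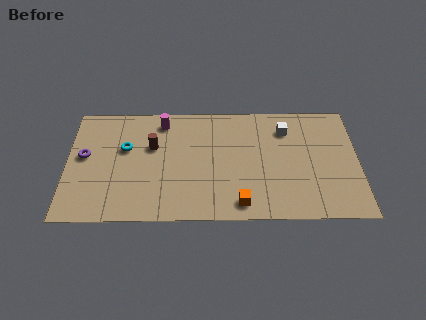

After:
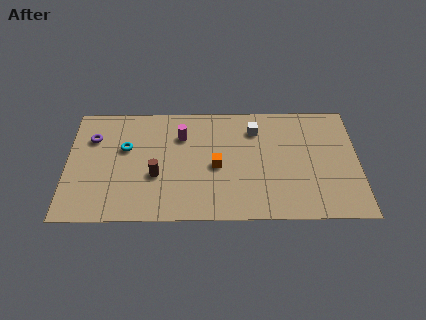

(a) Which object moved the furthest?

the orange cube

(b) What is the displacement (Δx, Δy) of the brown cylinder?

(0.2, -2.0)

From the two frames, the brown cylinder sits at roughly (4.4, 5.0) before and (4.6, 3.0) after.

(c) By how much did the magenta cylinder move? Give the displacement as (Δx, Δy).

(1.0, -1.0)

The magenta cylinder was at about (4.9, 6.7) and moved to about (5.9, 5.7).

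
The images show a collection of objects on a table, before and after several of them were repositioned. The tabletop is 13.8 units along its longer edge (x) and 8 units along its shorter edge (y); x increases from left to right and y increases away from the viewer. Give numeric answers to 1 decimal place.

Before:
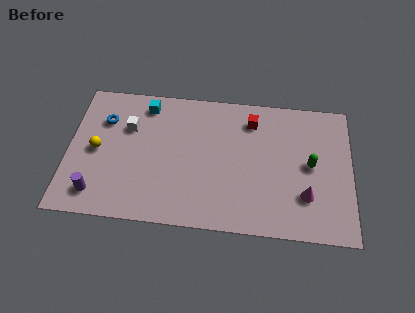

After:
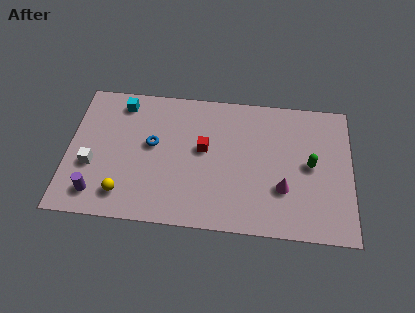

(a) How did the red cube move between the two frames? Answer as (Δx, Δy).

(-2.3, -1.9)

The red cube started near (8.9, 6.4) and ended near (6.6, 4.5).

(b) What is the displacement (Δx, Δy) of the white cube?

(-1.7, -2.4)

The white cube started near (2.9, 5.4) and ended near (1.2, 3.0).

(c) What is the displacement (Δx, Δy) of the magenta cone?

(-1.1, 0.3)

The magenta cone started near (11.6, 2.3) and ended near (10.5, 2.6).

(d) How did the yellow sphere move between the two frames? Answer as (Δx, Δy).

(1.4, -2.4)

From the two frames, the yellow sphere sits at roughly (1.4, 3.9) before and (2.8, 1.5) after.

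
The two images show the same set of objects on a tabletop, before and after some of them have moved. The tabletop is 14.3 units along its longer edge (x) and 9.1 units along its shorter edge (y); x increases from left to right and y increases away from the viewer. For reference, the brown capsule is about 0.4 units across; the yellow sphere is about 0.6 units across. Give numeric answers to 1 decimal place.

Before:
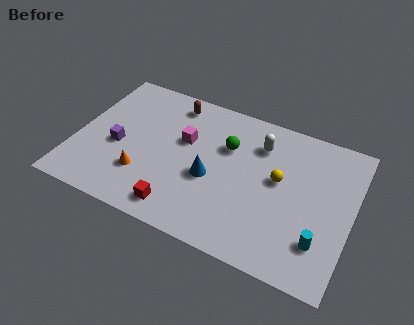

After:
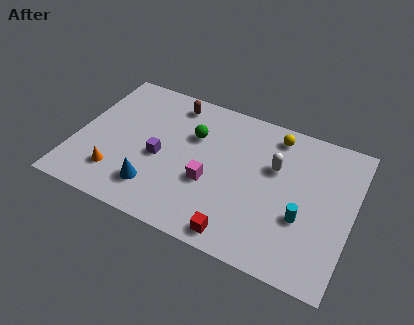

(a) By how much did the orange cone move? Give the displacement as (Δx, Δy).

(-1.3, -0.5)

From the two frames, the orange cone sits at roughly (3.7, 2.6) before and (2.4, 2.1) after.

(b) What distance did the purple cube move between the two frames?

2.2

The purple cube moved from about (2.2, 3.9) to (4.4, 4.0), a distance of √(2.2² + 0.1²) ≈ 2.2.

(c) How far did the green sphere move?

1.8

The green sphere moved from about (7.7, 6.1) to (5.9, 6.1), a distance of √(1.8² + 0.0²) ≈ 1.8.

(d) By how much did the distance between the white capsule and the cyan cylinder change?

-2.8

They were about 5.8 units apart before and 3.0 after — 2.8 units closer together.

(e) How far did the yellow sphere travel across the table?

2.7

The yellow sphere moved from about (10.5, 5.1) to (10.0, 7.8), a distance of √(0.5² + 2.7²) ≈ 2.7.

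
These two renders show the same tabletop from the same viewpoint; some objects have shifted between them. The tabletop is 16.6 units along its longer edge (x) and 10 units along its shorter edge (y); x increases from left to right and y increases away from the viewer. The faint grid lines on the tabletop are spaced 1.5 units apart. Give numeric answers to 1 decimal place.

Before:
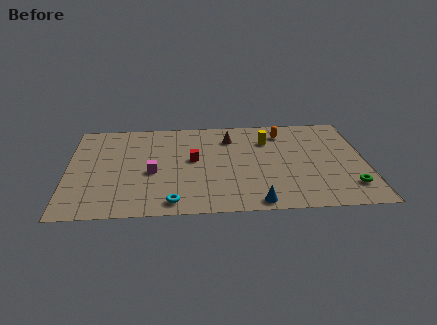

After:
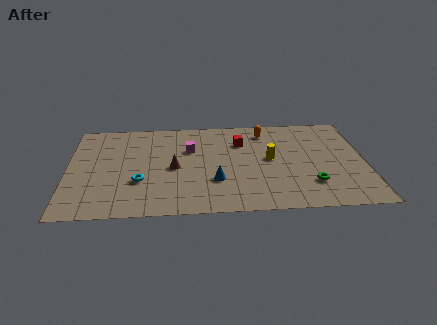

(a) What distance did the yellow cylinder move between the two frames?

2.0

From (11.2, 7.3) to (11.3, 5.3), the yellow cylinder covered √(0.1² + 2.0²) ≈ 2.0 units.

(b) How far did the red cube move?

3.2

From (7.0, 5.5) to (9.7, 7.2), the red cube covered √(2.7² + 1.7²) ≈ 3.2 units.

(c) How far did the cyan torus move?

2.8

The cyan torus moved from about (5.8, 1.2) to (4.0, 3.4), a distance of √(1.8² + 2.2²) ≈ 2.8.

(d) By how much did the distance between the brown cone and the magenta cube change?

-3.5

The distance was about 5.6 in the first image and 2.1 in the second, so they moved 3.5 units closer together.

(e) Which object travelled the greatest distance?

the brown cone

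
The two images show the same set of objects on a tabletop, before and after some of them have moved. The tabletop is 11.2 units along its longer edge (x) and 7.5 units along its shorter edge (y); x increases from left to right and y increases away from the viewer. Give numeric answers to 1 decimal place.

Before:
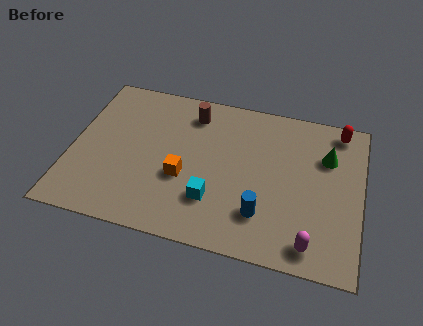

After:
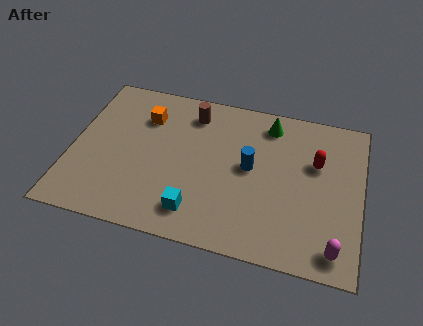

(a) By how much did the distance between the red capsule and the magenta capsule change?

-1.8

Before: roughly 5.7 units apart; after: 3.9. That's 1.8 units closer together.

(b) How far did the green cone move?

2.5

From (9.8, 5.2) to (7.5, 6.3), the green cone covered √(2.3² + 1.1²) ≈ 2.5 units.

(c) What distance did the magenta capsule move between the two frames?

0.9

The magenta capsule was near (9.4, 1.0) before and (10.3, 1.0) after, so it travelled √(0.9² + 0.0²) ≈ 0.9 units.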